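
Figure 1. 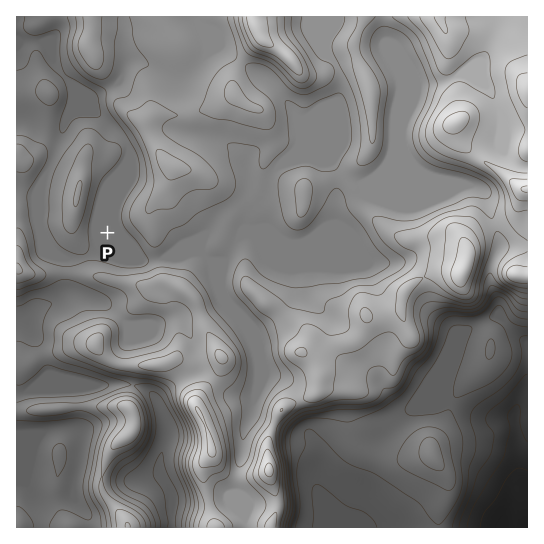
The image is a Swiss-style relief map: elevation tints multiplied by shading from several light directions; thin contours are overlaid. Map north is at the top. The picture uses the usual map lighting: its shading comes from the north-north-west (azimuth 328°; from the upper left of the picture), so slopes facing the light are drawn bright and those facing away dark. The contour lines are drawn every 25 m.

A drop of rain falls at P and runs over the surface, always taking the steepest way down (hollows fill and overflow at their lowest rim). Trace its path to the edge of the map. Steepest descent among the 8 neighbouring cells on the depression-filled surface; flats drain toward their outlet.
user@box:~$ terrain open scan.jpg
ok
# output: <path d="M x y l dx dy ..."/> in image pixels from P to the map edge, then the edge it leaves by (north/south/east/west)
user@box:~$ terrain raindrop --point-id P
<path d="M107 233l12-12 0-11 2-1 2-10 4-5 0-49-2-4-26-26 0-1-34-35 0-2-7-7-3-5 0-3-9-9-1-4-7-7-21 0"/>
exit: west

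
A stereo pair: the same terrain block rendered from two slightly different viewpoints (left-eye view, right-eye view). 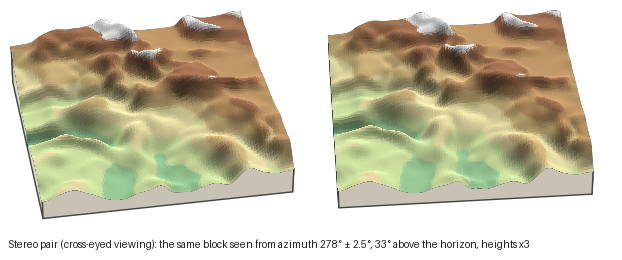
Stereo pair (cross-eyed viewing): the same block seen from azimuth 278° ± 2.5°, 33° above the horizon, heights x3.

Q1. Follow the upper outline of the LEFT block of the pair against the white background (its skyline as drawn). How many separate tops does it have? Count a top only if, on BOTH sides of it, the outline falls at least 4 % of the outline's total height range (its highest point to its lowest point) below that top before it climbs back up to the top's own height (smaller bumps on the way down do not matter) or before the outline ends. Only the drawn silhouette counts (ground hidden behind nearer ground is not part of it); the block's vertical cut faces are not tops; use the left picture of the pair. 2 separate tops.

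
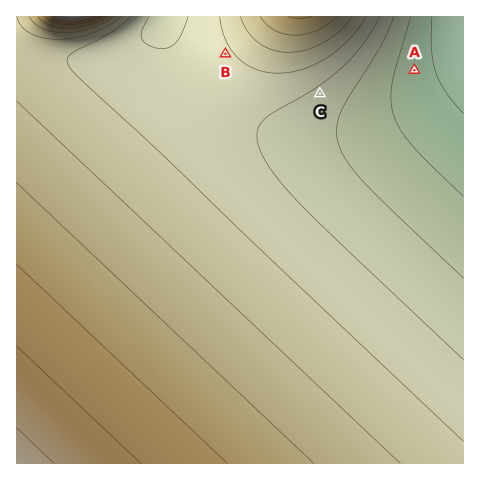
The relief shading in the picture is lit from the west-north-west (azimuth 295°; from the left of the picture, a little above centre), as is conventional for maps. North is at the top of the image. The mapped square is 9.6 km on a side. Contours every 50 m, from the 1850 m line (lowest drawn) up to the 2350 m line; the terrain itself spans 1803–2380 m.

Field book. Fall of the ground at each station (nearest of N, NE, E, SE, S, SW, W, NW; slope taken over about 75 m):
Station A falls E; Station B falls SW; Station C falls SE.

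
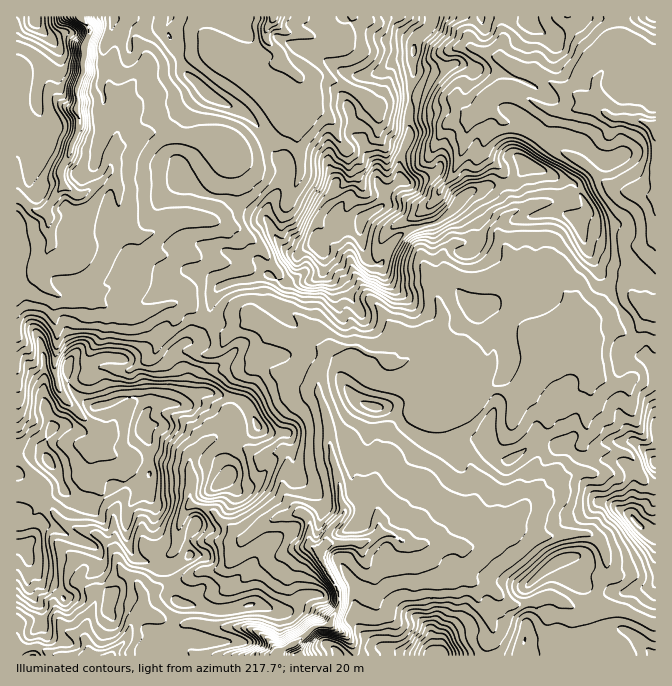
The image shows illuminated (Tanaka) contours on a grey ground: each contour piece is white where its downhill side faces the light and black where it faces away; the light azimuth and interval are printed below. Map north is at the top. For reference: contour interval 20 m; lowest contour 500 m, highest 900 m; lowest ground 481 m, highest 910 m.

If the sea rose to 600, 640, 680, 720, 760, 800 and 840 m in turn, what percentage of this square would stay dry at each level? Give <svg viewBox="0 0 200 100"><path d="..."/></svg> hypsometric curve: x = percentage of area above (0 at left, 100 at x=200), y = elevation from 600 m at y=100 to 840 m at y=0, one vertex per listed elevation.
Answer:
<svg viewBox="0 0 200 100"><path d="M193 100l-26-17-61-16-43-17-27-17-14-16-13-17"/></svg>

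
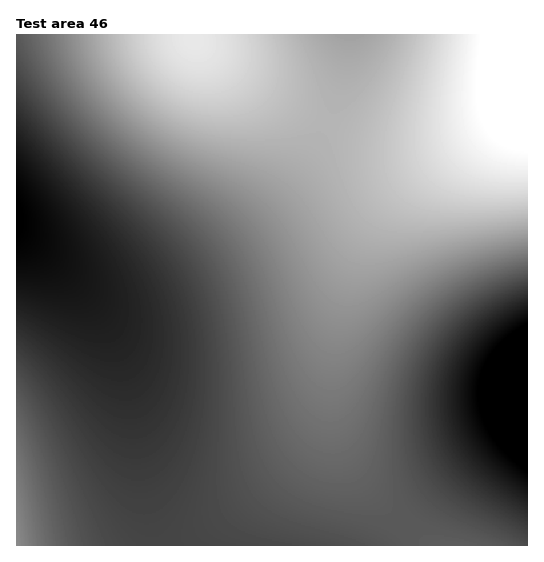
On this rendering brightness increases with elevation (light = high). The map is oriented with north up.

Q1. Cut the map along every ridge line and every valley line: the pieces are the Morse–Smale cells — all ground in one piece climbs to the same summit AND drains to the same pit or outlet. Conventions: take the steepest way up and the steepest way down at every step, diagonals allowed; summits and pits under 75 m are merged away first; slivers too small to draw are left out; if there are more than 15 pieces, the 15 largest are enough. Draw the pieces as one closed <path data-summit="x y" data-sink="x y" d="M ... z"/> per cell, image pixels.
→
<path data-summit="527 35" data-sink="17 217" d="M193 34l-177 1 0 198 34 28 33 32 21 30 9 17 15 45 16 103 12 49 0 8 273 1-26-21-31-32-20-26-11-22-9-38 0-46 7-45 18-64 14-27 14-20 32-27 88-59 18-16 5-10-15 14-15 10-41 17-34 7-33 0-17-3-40-12-46-23-81-53-13-10z"/><path data-summit="527 35" data-sink="527 391" d="M527 95l-4 8-18 16-88 59-32 27-14 20-14 27-18 64-7 45 0 46 9 38 11 22 20 26 31 32 27 21 98-1z"/><path data-summit="17 545" data-sink="17 217" d="M17 234l-1 311 139 1 1-9-12-49-16-103-15-45-9-17-21-30-33-32z"/><path data-summit="527 35" data-sink="527 391" d="M527 34l-333 0-1 6 64 45 66 37 32 12 18 4 17 3 33 0 34-7 25-9 23-12 20-17 3-4z"/>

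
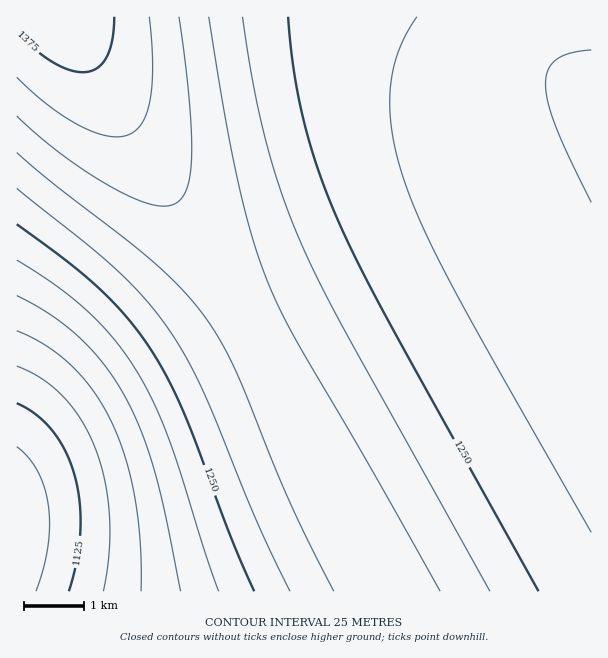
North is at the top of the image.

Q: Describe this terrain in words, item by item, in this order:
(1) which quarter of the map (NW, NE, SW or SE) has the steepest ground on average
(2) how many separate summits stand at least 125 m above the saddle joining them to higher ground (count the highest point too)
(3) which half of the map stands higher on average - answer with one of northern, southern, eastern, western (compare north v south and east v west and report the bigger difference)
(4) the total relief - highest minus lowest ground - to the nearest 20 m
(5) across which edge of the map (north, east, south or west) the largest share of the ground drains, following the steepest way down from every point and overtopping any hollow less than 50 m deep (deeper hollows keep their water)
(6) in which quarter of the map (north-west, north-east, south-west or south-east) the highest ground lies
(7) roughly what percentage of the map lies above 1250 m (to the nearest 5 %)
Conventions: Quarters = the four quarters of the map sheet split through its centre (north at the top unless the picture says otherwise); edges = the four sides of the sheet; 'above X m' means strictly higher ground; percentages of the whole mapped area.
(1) The steepest ground, on average, is in the south-west quarter.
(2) Counting only tops that stand 125 m proud, the map has 1 summit.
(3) On average the northern half of the map is the higher ground.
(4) Highest minus lowest: about 320 m of relief.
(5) The largest share of the runoff leaves by the eastern edge.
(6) The highest ground is in the north-west quarter.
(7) Roughly 50 % of the ground is higher than 1250 m.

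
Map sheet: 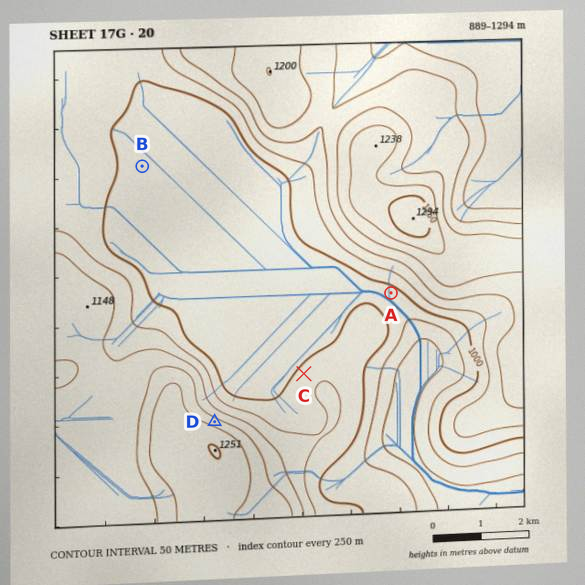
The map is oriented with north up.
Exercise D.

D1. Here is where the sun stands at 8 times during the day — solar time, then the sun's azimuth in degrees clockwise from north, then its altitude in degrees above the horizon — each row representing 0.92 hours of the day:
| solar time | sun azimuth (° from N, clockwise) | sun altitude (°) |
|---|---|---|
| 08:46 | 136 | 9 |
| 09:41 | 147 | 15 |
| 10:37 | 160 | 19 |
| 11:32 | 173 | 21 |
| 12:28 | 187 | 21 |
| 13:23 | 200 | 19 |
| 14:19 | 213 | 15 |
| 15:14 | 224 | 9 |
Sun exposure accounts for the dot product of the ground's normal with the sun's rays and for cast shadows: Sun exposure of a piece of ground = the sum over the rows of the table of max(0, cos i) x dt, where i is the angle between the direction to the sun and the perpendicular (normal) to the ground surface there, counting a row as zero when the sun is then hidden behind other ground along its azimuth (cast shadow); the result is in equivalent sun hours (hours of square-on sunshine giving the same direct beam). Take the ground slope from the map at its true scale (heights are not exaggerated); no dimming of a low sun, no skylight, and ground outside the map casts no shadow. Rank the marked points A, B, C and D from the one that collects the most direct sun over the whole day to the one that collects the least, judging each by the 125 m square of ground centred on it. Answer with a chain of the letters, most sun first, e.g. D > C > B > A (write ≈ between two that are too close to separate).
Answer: A > B > C > D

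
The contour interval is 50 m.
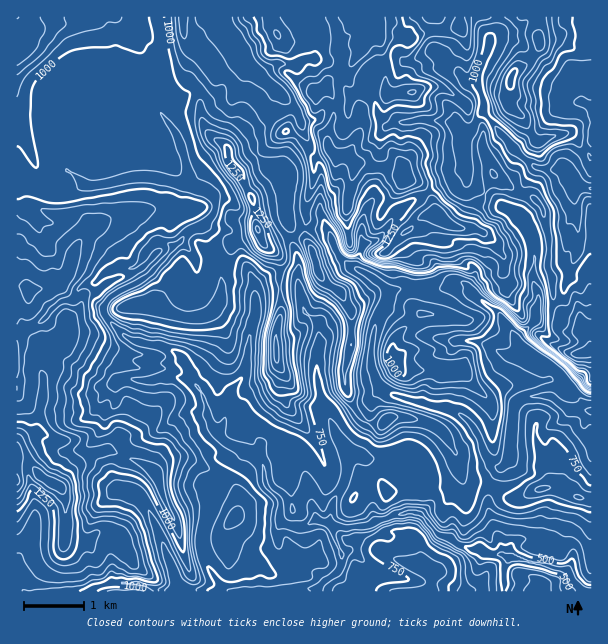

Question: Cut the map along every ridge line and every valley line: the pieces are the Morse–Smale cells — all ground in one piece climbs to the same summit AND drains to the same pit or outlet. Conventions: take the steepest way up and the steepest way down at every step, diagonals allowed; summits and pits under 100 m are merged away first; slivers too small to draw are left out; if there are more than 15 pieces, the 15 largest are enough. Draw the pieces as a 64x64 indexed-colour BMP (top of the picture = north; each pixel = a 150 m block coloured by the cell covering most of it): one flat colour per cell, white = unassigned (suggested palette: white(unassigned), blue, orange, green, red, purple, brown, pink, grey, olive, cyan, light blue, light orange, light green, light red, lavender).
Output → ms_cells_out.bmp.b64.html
<image width="64" height="64" href="data:image/bmp;base64,Qk12CAAAAAAAAHYAAAAoAAAAQAAAAEAAAAABAAQAAAAAAAAIAAATCwAAEwsAABAAAAAAAAAA////ALR3HwAOf/8ALKAsACgn1gC9Z5QAS1aMAMJ34wB/f38AIr28AM++FwDox64AeLv/AIrfmACWmP8A1bDFABERERERERERERERERERERERu7u7u7u7u7u7uwAAAAAOEREREREREREREREREREREREbu7u7u7u7u7u7AAAAAO4RERERERERERERERERERERERG7u7u7u7u7u7sAAAAO7hEREREREREREREREREREREREbu7u7u7u7u7u7AAAADuERERERERERERERERERERERERu7u7u7u7u7sR4AAAAO4RERERERERERERERERERERERG7u7u7u7uxERHgAAAO7hERERERERERERERERERERERG7u7u7u7sRERHu7u7u7uERERERERERERERERERERERERERu7u7sREREe7u7u7u4RERERERERERERERERERERFmERERG7sRERER7u7u7u7hEREREREREREREREREREREWYRERERERERERHu7u7u7uERERERERERERERERERERERZmEREREREREREe7O7u7uwRERERERERERERERERERERFmYRERERERERERzMzM7MzBERERERERERERERERERERFmZmEREREREREADMzMzMzMEREREREREREREREREREREWZmYREREREREAAAzMzMzMwRERERERERERERERERERERZmZhEREREREQAATMzMzMzBERERERERERERERERFhEWZmZmERERERERAAREzMzMzMERERERERERERERERZmZmZmZm/xERERERAABETMzMzMwRERERERERERERERZmZmZmZmb/EREREREABERMzMzMzBERERERERERERERVmZmZmZmb//xERERAAAEREzMzMzMERERERERERERERVWZmZmZmZv/wAAAAAAAERETMzMzMwRERERERERERERFVVmZmZmZv//AAAAAARERERMzMzEQBEREREREREREREVVWZmZmZm//AAAARERERERETMzEQAEREREREREREREVVVZmZmZmb/8AAERERERERERERERAARERERERERERERVVVWZmZmZv8AAERERERERERERERAABERERERERERERVVVVZmZmZv///wRERERERERERERAAAERERERERERERFVVVVWZmZmb///AARERERERERERAAAARERERERERERFVVVVVZmZmZv//8ABEREREREREQAAAABEREREREREVVVVVVVVmZmZm////AEREREREREQAAAAAERERERERVVVVVVVVVWZmZmbf//8AREREREREQAAAAAARERERERVVVVVVVVVVZmZmZt3d3QAERERERERAAAAAABERERERVVVVVVVVVVVWZmZt3d3dAAAERABERAAAAAAAERERERFVVVVVVVVVVVZmZt3d3d3QAAAAAERAAAAAAAAREREREVVVVVVVVVVVVmZm3d3d3dAAAAAABAAAAAAAABEREREREVVVVVVVVVVYZm3d3d3d2gAAAAAKAAAAADAAEREREREREVVVVVVVVYiIjd3d3d2qqqqqqqqqAAAAMAARERERERERFVVVVVVViIiN3d3d2qqqqqqqqqqqoAMwABERERERERERVVVVVYiIiI3d3dKqqqqqqqqqqqqqAzMzEREREREREREVVVVYiIiIjd3dIqqqqqqqqqqqqqoDMzMRERERERERERFVVYiIiIiN3dIiKqqqqqqqqqqqqgMzMxERERERERERERVYiIiIiI3d0iIiqqqqqqqqqqqgAzMzEREREREREREREViIiIiIgiIiIiIqqqqqoKqqqqADMzMREREREREREREREYiIiIgiIiIiIiKqqqAACqqqAAMzMxERERERERERERERiIiIiCIiIiIiIiqqoAAKqqAAMzMzERERERERERERERGIiIiIIiIiIiIiIqoAAACgAAAzMzMRGZERERERERERGIiIiIgiIiIiIiIiIgAAAAAAMzMzM5mZkRIiIRERESiIiIiIgiIiIiIiIiIjMwAzMDMzMzMAmZmZIiIiIiIiKIiIiIiCIiIiIiIiIzMzMDMzMzMzMwCZmZkiIiIiIiIoiIiIiCIiIiIiIzMzMzMzMzMzN3d3AJmZmSIiIiIiIiiIiIiCIiIiIiMzMzMzMzMzMzN3d3dwmZmSIiIiIiIiiIiIiCIiIiIiIzMzMzMzMzMzN3d3d3eZmSIiIiIiIiKIiIiIIiIiIiIiMzMzMzMzMzN3d3d3d5mZIiIiIiIiKIiIiIIiIiIiIiIzMzMzMzMzN3d3d3d3mZkiIiIiIiIoiIiIIiIiIiIiIiMzMzMzMzM3d3d3d3eZmSIiIiIiIoiIiCIiIiIiIiIiIzMzMzMzM3d3d3d3d5mZIiIiIiIigoiCIiIiIiIiIiIjMzMzMzMzd3d3d3d3mZkiIiIiIiIiKCIiIiIiIiIiIiIiIzMzMzN3d3d3d3eZmSIiIiIpkiIiIiIiIiIiIiIiIiIiMzMzN3d3d3d3d5mZkiIimZmZIiIiIiIiIiIiIiIiIiIzMzM3d3d3d3d3mZmZmZmZmZkiIiIiIiIiIiIiIiIiIiIjMzN3d3d3d3eZmZmZmZmZmSIiIiIiIiIiIiIiIiIiIiIzM3d3d3d3d5mZmZmZmZmZIiIiIiIiIiIiIiIiIiIiIiMzd3d3d3d3mZmZmZmZmZkiIiIiIiIiIiIiIiIiIiIiIjM3d3d3d3eZmZmZmZmZmSIiIiIiIiIiIiIiIiIiIiIjMzd3d3d3cJmZmZmZmZmZIiIiIiIiIiIiIiIiIiIiIiMzM3d3d3dw"/>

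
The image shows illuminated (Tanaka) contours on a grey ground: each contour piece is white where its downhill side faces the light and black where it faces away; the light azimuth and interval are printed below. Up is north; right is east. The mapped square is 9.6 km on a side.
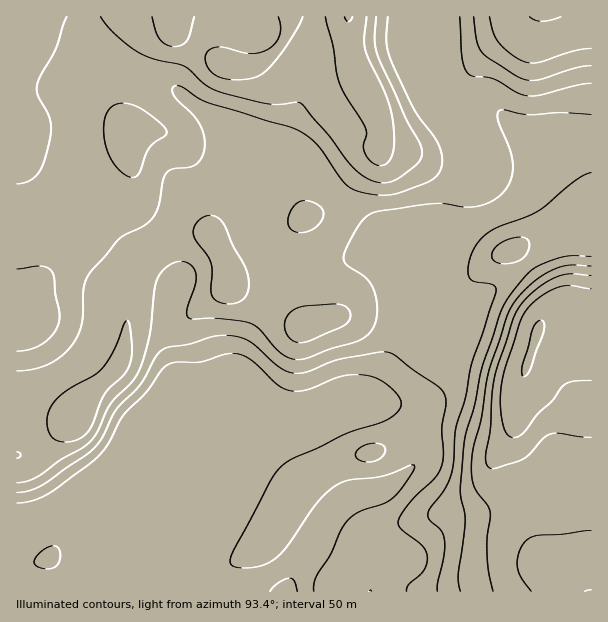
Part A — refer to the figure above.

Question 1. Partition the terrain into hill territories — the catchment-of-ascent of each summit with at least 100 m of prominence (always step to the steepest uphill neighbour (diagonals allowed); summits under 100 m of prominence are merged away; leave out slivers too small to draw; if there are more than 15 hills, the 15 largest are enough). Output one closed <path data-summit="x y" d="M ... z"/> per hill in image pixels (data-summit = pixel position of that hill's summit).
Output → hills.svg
<path data-summit="348 17" d="M444 16l-428 1 1 503 18-2 45-19 18-11 4 0 14 11 18-11 52-19 95-41 36-10 25-10 17-4 9-6 28-53 7-24 3-22 12-21 21-21 6-14 5-5 57-28 10-10 9-18 2-17-8-34-22-17-10 0-17 6-6 0-15-24-5-25 1-39z"/><path data-summit="537 332" d="M591 154l-6 0-46 20-16 14-6 12-10 10-39 18-23 15-6 14-21 21-6 9-6 12-3 22-7 24-22 44-9 13-36 10-26 10-15 4-102 43-52 19-18 11-14-11-4 0-18 11-45 19-18 2-1 71 575 1z"/><path data-summit="542 17" d="M591 16l-146 1 0 54 5 25 15 24 6 0 17-6 10 0 22 17 8 34-3 21 17-14 43-18 7-1z"/>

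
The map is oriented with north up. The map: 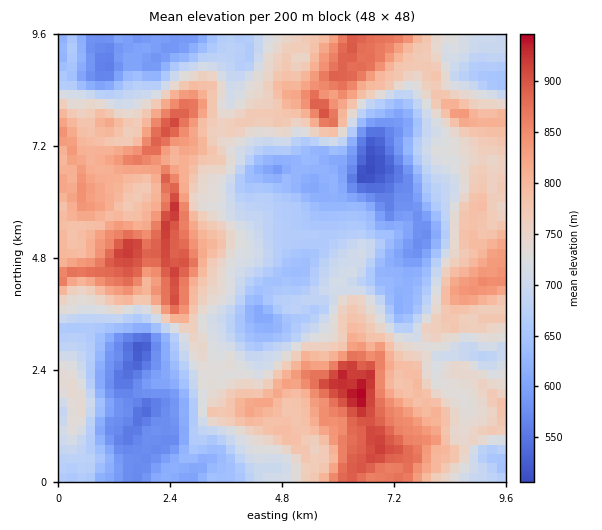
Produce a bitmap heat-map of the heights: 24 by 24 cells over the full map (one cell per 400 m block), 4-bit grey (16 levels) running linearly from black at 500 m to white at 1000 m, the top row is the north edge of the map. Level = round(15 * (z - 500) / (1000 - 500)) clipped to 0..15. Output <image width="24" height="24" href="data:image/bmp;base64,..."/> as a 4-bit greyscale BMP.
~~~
<image width="24" height="24" href="data:image/bmp;base64,Qk2WAQAAAAAAAHYAAAAoAAAAGAAAABgAAAABAAQAAAAAACABAAATCwAAEwsAABAAAAAAAAAAAAAAABEREQAiIiIAMzMzAERERABVVVUAZmZmAHd3dwCIiIgAmZmZAKqqqgC7u7sAzMzMAN3d3QDu7u4A////AFVCIzNEZnicu7qHZWVCIjRFZ3ibzMuYZWYyIjVWeJirzLqXh2YyEjaJmYmry6mXeHYyIjZ4mZq92pmHeHYyI0Z3eKvN2ph3d2UyE1d3ZoqruohnZlVCE2dmRWd5mXd2Z1VVRodlRFV4hleIiHd4erh1RVVodUWJmJmrq7l2VFVmVER6qqu8u8qHZURmVDRpqpm8zMqXZVVWZDNYmpmqrLmHZVVVVDJImJqZm8h2VVREQjNYmJqZird1VUNDIiRXiJqZmqh2Q0RCASRniJmaupmHVERDETZ3iKmYnLmHd2Z1IjV3iJiYi8qIiIm4QzV6mXdmaKqGeJu6dleYd1M0VXh2eJq7qXiGVUMjM0VlaIi8uph2VUMjMzNVV4isu6h3Zg=="/>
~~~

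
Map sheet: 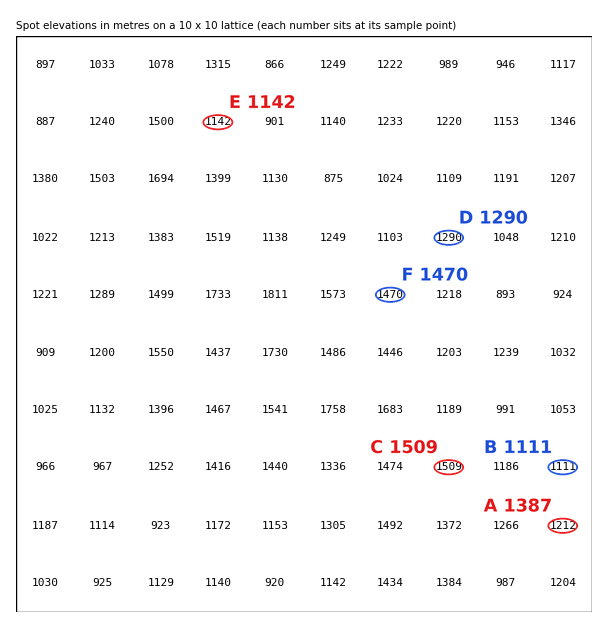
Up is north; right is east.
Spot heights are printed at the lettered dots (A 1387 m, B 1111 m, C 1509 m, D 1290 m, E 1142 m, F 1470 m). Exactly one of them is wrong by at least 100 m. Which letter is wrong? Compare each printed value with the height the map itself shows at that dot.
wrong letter A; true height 1212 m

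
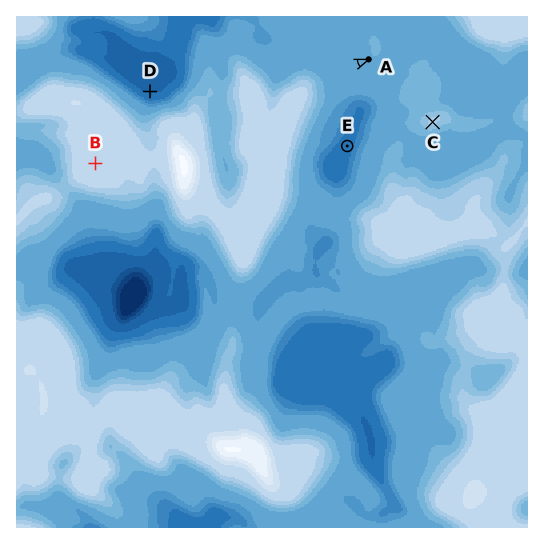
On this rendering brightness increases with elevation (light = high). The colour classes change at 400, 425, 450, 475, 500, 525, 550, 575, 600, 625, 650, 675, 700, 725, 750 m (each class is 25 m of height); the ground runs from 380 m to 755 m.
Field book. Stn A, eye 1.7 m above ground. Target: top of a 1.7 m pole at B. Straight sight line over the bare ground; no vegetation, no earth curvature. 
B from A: not visible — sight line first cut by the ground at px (315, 80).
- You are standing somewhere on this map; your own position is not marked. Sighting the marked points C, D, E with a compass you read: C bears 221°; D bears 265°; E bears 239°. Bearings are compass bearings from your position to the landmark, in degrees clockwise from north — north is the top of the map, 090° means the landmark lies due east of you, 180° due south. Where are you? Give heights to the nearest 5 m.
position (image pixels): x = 485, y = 62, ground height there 570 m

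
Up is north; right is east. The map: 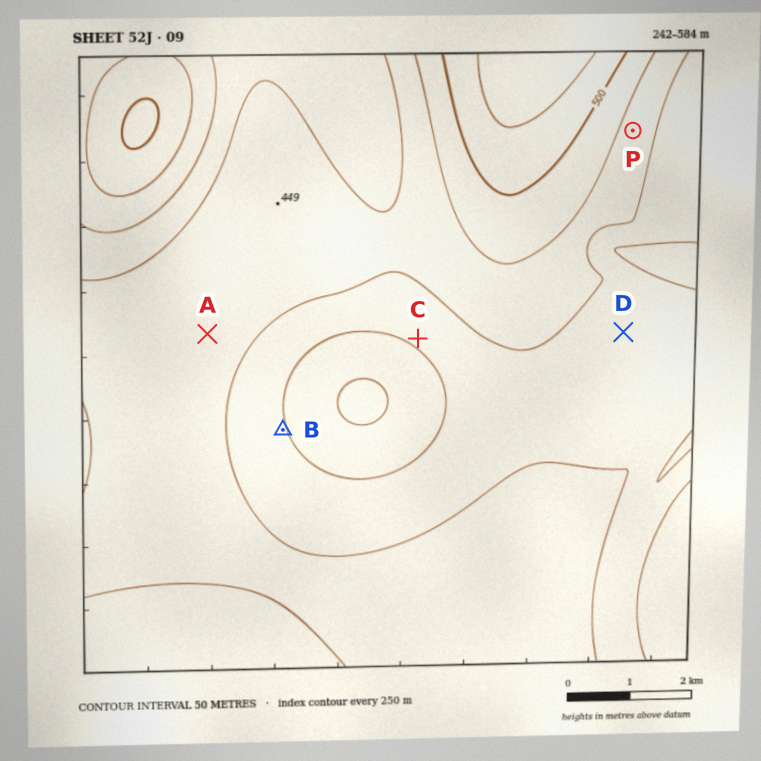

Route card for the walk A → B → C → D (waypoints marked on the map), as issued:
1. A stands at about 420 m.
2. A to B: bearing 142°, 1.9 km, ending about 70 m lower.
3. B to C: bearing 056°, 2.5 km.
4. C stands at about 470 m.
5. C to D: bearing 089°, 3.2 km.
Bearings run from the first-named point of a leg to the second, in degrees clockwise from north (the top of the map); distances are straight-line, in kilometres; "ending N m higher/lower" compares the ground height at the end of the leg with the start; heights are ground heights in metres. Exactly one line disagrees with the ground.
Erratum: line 4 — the height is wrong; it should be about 360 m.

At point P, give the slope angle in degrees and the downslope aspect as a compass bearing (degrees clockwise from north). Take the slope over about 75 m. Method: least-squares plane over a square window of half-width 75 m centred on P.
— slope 5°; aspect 108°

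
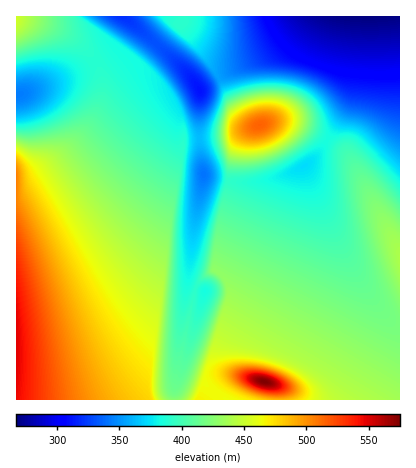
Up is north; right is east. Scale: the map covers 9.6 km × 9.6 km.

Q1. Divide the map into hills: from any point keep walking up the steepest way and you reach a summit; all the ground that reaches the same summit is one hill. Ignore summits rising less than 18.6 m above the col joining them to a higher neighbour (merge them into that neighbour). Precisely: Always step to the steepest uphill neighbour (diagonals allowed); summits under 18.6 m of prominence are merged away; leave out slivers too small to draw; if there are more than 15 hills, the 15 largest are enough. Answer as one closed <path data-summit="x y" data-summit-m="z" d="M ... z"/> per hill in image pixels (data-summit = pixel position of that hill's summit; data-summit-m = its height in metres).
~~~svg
<path data-summit="16 346" data-summit-m="549" d="M130 22l0 4-9 16-13 13-40 21-52 20 0 304 158 0 1-12 8-20 22-76-15-6-2-4 6-56 10-48-5-38 1-50-10-14-20-20z"/><path data-summit="264 382" data-summit-m="575" d="M304 166l-18 9-30 7-28 0-24-6-10 50-6 56 2 4 15 6-22 76-8 20-1 12 226 0 0-74-6-3-9-9-27-38z"/><path data-summit="260 126" data-summit-m="515" d="M358 16l-52 0-14 16-22 19-50 26-20 13-1 50 5 36 24 6 34-1 34-10 10-6 11-9 25-38 9-18 6-48z"/><path data-summit="400 256" data-summit-m="439" d="M400 16l-41 0-8 84-28 48-19 18 23 50 31 60 23 34 17 15 2-1z"/><path data-summit="182 22" data-summit-m="391" d="M304 16l-180 0 46 40 20 20 10 14 20-13 50-26 22-19z"/><path data-summit="16 16" data-summit-m="453" d="M124 16l-108 0 0 78 14-3 38-15 40-21 10-9 12-20-1-6z"/>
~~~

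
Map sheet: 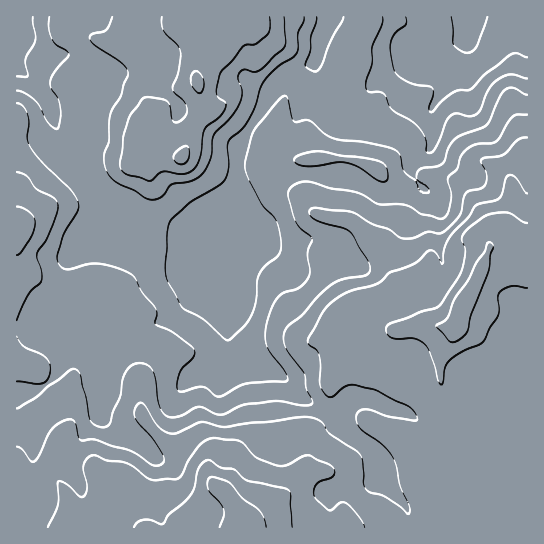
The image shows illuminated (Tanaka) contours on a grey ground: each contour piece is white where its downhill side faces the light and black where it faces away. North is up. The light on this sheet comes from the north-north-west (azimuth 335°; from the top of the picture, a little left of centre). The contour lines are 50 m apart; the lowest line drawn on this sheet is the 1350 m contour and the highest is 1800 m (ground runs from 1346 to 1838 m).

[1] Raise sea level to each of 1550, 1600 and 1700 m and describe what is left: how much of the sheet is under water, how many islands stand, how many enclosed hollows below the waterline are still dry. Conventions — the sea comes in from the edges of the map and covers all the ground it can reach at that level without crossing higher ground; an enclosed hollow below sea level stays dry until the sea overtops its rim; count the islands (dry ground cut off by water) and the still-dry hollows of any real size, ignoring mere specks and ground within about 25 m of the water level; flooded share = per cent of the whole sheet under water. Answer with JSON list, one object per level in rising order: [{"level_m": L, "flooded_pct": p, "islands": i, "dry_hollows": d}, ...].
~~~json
[{"level_m": 1550, "flooded_pct": 36, "islands": 0, "dry_hollows": 0}, {"level_m": 1600, "flooded_pct": 53, "islands": 0, "dry_hollows": 0}, {"level_m": 1700, "flooded_pct": 89, "islands": 0, "dry_hollows": 0}]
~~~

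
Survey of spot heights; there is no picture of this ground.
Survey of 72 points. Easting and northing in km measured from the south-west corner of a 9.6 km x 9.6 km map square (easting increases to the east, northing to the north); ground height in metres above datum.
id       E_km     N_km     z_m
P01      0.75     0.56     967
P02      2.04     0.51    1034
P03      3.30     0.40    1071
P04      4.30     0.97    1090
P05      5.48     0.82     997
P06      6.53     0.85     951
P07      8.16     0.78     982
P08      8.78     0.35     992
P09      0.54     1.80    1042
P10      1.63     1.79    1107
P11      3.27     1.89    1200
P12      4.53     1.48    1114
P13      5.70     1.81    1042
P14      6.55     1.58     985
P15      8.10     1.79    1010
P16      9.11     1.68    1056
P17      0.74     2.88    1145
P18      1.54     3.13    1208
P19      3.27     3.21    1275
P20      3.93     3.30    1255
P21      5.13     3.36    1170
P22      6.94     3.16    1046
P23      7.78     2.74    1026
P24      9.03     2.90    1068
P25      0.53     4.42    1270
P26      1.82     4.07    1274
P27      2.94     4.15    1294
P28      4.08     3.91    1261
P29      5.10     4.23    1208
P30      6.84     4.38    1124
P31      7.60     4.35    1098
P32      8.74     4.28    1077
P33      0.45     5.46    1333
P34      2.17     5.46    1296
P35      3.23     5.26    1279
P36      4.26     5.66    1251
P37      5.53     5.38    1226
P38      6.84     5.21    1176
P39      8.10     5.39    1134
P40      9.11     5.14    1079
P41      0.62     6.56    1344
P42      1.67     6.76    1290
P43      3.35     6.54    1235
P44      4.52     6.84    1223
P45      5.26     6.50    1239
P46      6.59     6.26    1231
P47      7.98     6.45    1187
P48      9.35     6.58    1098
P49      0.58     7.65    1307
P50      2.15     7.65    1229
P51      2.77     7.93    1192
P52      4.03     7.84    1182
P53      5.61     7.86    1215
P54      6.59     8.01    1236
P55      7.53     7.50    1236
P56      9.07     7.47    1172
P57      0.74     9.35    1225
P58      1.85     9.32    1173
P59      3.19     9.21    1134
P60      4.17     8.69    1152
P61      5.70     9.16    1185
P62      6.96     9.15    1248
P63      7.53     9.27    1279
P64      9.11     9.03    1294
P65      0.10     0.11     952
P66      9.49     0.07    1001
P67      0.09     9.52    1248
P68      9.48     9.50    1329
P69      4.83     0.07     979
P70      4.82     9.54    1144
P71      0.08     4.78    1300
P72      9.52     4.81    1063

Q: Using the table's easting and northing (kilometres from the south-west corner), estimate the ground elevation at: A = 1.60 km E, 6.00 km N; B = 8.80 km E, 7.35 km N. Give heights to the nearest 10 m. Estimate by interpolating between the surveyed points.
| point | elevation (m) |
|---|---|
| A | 1310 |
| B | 1180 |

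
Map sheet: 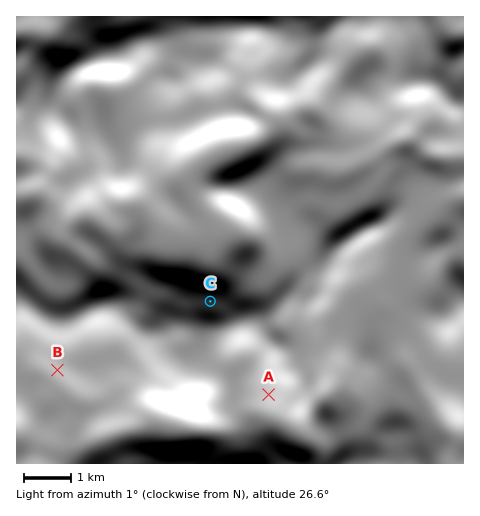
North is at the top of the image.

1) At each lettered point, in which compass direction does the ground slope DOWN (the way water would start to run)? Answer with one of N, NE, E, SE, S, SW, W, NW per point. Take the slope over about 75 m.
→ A NW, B NE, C S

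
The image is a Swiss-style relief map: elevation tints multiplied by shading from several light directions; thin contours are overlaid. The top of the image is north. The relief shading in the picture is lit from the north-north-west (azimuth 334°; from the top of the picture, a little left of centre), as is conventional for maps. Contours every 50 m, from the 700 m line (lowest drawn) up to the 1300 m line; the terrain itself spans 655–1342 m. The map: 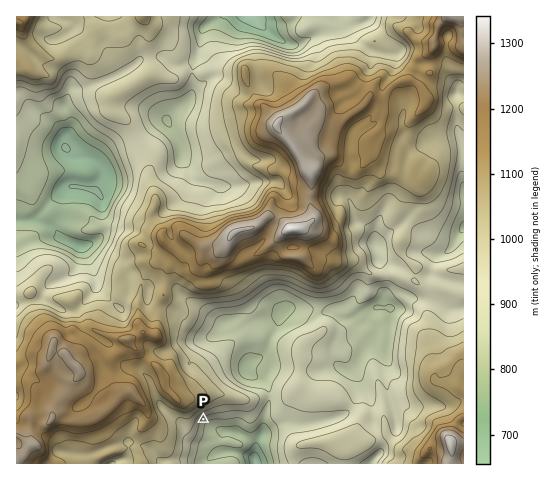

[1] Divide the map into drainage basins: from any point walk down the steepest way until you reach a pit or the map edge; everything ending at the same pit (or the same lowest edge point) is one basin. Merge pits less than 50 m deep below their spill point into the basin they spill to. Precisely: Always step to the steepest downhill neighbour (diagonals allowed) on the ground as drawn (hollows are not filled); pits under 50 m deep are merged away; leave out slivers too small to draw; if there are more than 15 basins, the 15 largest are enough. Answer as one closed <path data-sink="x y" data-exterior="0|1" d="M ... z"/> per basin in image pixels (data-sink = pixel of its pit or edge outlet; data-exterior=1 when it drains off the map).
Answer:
<path data-sink="252 17" data-exterior="1" d="M463 16l-446 0-1 45 5 2 7 7 11-9 3-7 5 4 9 1 13-7 13 0 12 6 5 5 14 31 34-18 13 0 14 3 14-8 12 2 13-3 31 1 2 10 9 18 22 23 0 7 14 15 17 26 4-1 4-11 9-2 9 1 12 11 11 1 15-15-4-8 2-6 8-8 5-11 5 2 21-1 14-14 4-11-7-15 7-9 3 0 4-28 29 0z"/><path data-sink="97 193" data-exterior="0" d="M82 52l-13 0-13 7-9-1-5-4-3 7-11 9-7-7-5-1 0 231 14 0 4 19 19 27-4-17 1-8 10-14 11 1 3 10-1 19 5 7 0 7-1 6-10 7 2 2 8-5 16-22 5-2 6-18 17-19-1-21 14-9 11-2 12 1 13-12-7-9-1-9-9-15 2-22-7-17 2-19-13-19-7-15-7-7-11-7-2-8 4-8-8-14-5-14-7-9z"/><path data-sink="255 463" data-exterior="1" d="M127 339l-3 10-15 11 1 21 12 13 3-2 7 1 12 12 4 7 0 7-7 11-5 16 5 18 203 0 1-11-3-5 5 1 39-15 13 14 20 6 5 0 8-8-14-14-14-24-18 4-2 2 0 7-2-3-17 0-4 3-2-8-15-11-11-6-19-1-16-8-11 8-25 1-11 4-35-7-15 1-23 6-14-14-7-19-14-10z"/><path data-sink="167 122" data-exterior="0" d="M223 70l-10 0-11 3-14-2-14 8-14-3-13 0-32 18-5 9 2 8 11 7 7 7 7 15 13 19-2 19 7 17-2 22 8 14 1 2 10-6 6 1 8 8 16 10 21 0 12-14 16-4 15-11 13 2 11 11 10 0 14-12-4-12 0-35-4-3-15-24-14-15 0-7-22-23-9-18-1-10z"/><path data-sink="245 367" data-exterior="0" d="M278 238l-16 14-17 7-4 0-10-6-4-9-4 2-16 0-7 10-5 2-13 0-4-4-8 9-6 22 0 8-7 12 0 22-2 8-12-3-15 8 15 17 14 10 7 19 14 14 30-7 43 7 11-4 25-1 10-7 3-9 1-32 4-5 15-9 3-4-6-13 2-35-2-9-13-13-17-3-4-3z"/><path data-sink="391 308" data-exterior="0" d="M329 260l-21 3 10 11 1 21-2 21 6 13-3 4-15 9-4 5-1 32-3 7 10 7 13 3 13 0 11 6 15 11 2 8 4-3 18 2 1-6 2-2 18-4 14 24 13 12 1 4 7 1 12-4-1-6 4-11 3-7 7-4 0-26-10-6-14-1-5-3 1-10-5-9-3-16 0-33 3-13 0-10 5-3-10 1-13-8-21-6-17 1-21-14-12 1z"/><path data-sink="463 228" data-exterior="1" d="M427 102l-17 20-1 15-5 5-8 4-22-11-6 11 3 8 5-2 20 7-4 1 1 3-4-5-8-2-2 5-2-1-3 2 4 2 0 4 5-3 2 2-5 2 4 1 0 2 3 0-1-10 2-1 6 4-5 0 2 3 4-1 0 3-4-1-3-5-1 5 5 2-3 1 6 0 7 4 15-1 5 3-5 3 0 6 5 8 0 12-22 32 2 16 14 11-1 15 11 7 9-1 28 8 1-186-12-2-11 2z"/><path data-sink="375 244" data-exterior="0" d="M370 155l-13 14-11-1-14-12-16 3-6 13 0 34 4 12-13 11 4 6-1 16-3 6 10 6 11-3 20 2 12-1 21 14 17-1 21 6 3-14-15-14 0-17-7-13 0-7 13-27 10-9 5-1-5-3-15 1-7-4-11 0-8-6z"/><path data-sink="111 463" data-exterior="1" d="M130 392l-10 2-10 14-15 9 14 36-17 6-2 5 51-1-5-17 5-16 7-11 0-7-4-7z"/><path data-sink="371 463" data-exterior="1" d="M386 434l-11 6-32 9 2 14 72 1 7-10-25-6z"/>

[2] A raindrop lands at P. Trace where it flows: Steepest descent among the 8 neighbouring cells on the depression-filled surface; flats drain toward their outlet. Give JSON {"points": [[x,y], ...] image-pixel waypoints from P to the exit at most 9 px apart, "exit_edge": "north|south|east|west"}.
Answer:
{"points": [[203, 419], [213, 427], [222, 431], [231, 432], [241, 433], [250, 440], [255, 449], [255, 459], [255, 463]], "exit_edge": "south"}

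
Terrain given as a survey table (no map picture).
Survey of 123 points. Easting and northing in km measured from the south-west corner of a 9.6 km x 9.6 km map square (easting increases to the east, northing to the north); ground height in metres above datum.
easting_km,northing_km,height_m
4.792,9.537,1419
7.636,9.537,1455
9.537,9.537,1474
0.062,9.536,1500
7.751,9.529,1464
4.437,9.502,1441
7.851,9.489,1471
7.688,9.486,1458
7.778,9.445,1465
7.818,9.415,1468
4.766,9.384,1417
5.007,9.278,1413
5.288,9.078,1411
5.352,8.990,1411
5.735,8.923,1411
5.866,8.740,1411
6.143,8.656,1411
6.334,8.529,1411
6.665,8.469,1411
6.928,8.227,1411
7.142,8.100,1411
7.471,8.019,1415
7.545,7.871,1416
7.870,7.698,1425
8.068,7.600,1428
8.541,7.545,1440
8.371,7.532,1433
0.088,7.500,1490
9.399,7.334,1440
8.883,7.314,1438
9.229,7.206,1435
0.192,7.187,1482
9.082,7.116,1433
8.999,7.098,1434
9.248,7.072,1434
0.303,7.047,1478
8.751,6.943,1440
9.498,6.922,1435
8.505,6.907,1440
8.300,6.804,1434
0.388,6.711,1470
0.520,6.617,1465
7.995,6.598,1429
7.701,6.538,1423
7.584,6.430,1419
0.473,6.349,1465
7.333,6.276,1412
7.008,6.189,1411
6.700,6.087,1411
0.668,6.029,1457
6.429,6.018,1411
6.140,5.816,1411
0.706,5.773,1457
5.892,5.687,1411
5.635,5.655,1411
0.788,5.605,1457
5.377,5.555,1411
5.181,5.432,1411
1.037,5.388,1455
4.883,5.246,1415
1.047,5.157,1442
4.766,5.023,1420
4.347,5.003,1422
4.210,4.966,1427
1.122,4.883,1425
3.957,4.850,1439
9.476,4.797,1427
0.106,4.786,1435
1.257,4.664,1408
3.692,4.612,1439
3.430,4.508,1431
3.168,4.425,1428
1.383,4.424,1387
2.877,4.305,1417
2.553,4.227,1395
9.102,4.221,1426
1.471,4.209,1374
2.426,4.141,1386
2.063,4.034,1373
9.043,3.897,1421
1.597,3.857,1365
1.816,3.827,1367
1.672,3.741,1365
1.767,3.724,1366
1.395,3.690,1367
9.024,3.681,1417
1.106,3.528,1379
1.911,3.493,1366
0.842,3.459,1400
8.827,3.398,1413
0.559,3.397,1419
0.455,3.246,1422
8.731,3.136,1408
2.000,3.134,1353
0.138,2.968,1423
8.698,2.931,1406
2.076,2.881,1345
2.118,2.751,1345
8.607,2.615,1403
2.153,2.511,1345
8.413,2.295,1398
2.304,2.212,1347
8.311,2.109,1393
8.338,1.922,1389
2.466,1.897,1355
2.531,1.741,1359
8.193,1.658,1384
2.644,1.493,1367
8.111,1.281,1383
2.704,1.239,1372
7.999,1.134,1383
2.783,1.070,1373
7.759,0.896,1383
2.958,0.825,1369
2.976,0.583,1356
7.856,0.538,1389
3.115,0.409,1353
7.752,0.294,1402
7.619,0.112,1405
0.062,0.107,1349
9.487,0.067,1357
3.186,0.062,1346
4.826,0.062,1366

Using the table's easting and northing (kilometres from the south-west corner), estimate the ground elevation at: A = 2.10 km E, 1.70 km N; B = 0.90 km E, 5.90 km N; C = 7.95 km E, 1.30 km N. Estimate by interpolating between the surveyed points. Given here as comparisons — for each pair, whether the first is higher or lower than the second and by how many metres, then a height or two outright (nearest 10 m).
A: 110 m lower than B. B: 80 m higher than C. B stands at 1460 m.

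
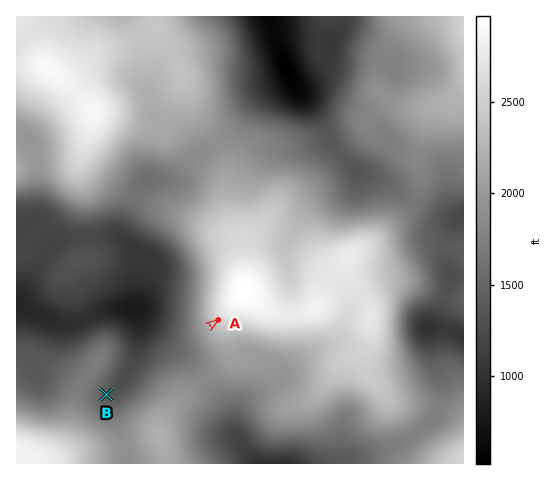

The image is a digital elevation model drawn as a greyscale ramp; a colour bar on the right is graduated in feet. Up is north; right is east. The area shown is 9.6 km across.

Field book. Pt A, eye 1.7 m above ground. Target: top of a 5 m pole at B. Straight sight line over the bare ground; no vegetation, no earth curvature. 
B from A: seen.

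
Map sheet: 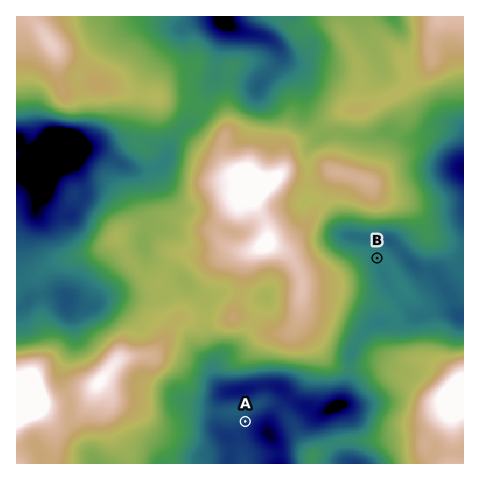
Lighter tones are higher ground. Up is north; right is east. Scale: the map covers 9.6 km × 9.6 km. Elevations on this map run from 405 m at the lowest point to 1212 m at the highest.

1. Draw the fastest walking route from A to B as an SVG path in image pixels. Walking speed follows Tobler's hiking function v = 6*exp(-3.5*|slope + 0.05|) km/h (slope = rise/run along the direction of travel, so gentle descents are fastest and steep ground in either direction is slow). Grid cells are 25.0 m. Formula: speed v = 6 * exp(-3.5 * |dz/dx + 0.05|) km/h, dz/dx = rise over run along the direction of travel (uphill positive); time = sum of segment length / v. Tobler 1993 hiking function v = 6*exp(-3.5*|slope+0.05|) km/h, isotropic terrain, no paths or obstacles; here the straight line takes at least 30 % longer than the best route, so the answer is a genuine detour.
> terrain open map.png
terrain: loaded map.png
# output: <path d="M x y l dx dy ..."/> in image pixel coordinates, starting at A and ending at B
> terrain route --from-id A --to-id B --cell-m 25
<path d="M245 421l3-2 32-16 6 0 51-26 3-1 3-4 3-4 0-15 28-56 0-32 3-7"/>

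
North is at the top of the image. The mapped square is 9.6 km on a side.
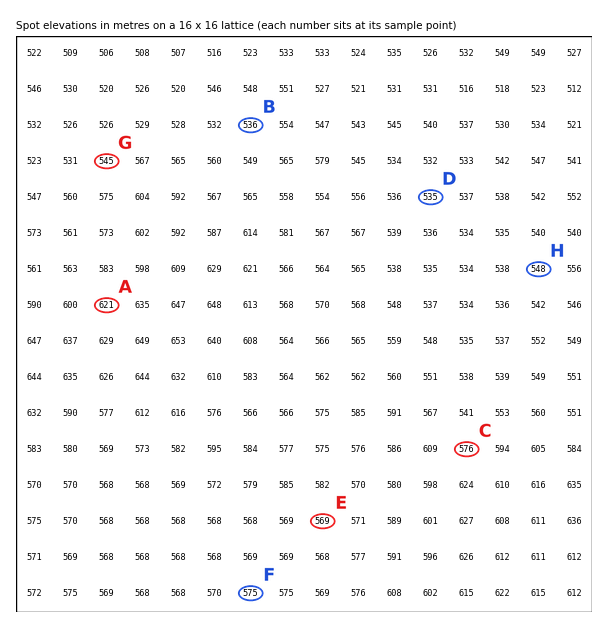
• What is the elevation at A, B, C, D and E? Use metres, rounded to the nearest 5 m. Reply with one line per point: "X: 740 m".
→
A: 620 m
B: 535 m
C: 575 m
D: 535 m
E: 570 m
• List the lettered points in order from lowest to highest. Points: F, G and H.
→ G H F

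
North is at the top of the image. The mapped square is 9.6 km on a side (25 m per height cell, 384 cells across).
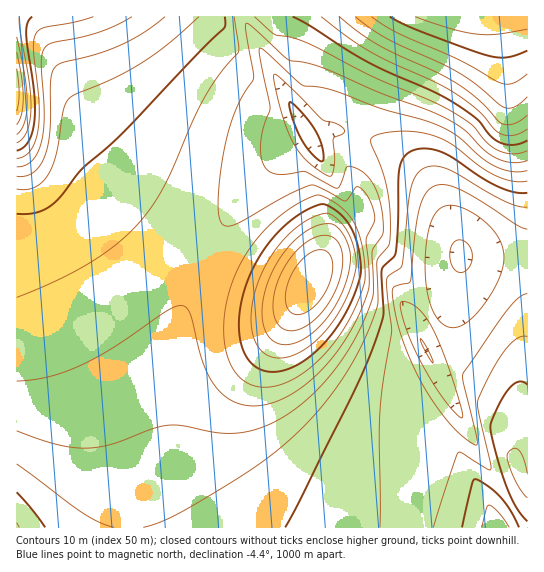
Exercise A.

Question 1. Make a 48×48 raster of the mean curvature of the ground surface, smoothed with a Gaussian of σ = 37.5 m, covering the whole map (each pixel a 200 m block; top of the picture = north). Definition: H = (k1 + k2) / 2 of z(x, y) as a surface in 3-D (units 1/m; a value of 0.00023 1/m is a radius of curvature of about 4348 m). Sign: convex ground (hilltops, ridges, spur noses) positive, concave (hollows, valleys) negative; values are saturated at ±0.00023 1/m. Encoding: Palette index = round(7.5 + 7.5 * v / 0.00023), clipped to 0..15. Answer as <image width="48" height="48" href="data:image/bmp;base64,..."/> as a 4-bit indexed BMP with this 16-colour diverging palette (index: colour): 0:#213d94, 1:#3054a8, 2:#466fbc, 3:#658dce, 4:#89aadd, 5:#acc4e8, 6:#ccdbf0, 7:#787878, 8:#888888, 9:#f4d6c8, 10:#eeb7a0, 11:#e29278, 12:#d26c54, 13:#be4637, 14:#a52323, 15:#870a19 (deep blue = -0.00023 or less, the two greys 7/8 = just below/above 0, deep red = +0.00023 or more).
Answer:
<image width="48" height="48" href="data:image/bmp;base64,Qk32BAAAAAAAAHYAAAAoAAAAMAAAADAAAAABAAQAAAAAAIAEAAATCwAAEwsAABAAAAAAAAAAlD0hAKhUMAC8b0YAzo1lAN2qiQDoxKwA8NvMAHh4eACIiIgAyNb0AKC37gB4kuIAVGzSADdGvgAjI6UAGQqHAIiIiIiIiIiIiId3d3d3iIh3d3d3d3iccYiIiIiIiIiIiHd3d3d3d4d3d3d3d3jJFoiIiIiIiIiIh3d3d3d3d3d3d3d3d3m2KoiIiIiIiIiId3d3d3d3d3d3d3d3d4yBfIiIiIiIiIh3d3d3d3d3d3d3d3d3d5pDrIiIiIiIiId3d3d3d3d3d3d3d3d3d7cI2YiIiIiIiHd3d3d3d3d3d3d3d3d3epM7uYiIiIiIiHd3d3d3d3d3d3d3d3d3i2CMmYiIiIiIh3d3d3iId3d3d3d3d3d3qRS6mYiIiIiIh3d3d3iIh3d3d3d3d3d4tQjImYiIiIiIh3d3d3iIiHd3d3d3d3d7gEuYmYiIiIiId3d3d3iIiId3d3d3d3ebUIuImYiIiIiId3d3d3iIiIh3d3d3d3e4BbiImYiIiIiId3d3d3iIiIiHd3d3d3mkGKeIiYiIiIiId3d3d3eIiIiId3d3d4twa4eIiYiIiIiId3d3d3eIiZmId3d3d5oymneIiYiIiIiId3d3d3eIiZmYh3d3d7cHt3eIiYiIiIiId3d3d3d4iZmZiHd3epI6l3d4iYiIiIiIh3d3d3d4iZqpmHd3e2B7d3d4iYiIiIiIh3d3d3d4iZqqmYd3qASpd3d4iIiIiIiIh3d3d3d3iZqqqYh4pQe3d3d4iIiIiIiIiHd3d3d3iJqrqph6cEqHd3d4iIiIiIiIiHd3d3d3eJqrupmaQIp3d3d3iIiIiIiIiId3d3d3eJmru6nIBad3d3d3iIiIiIiIiId3d3d3d4mru6u0GKZmd3d3iHd4iIiIiIh3d3d3d4mau76Qa3ZmZmd3iHd3eIiIiIiHd3d3d3iaq9xDqWZmZmd3eHd3d4iIiIiHd3d3d3iJq+kYx3ZmZmZ3eHd3d3iIiIiId3d3d3eJncRbp3ZmZmZ3eHd3d3iIiIiId3d3d3d4nYGdh3ZmZmd3eHd3d3iIiIiIh3d3d3d4yibKh3ZmZmd3iHh3d3iIiIiIiHd3d3d4thnIh3ZmZnd3iIh3d3iIiIiIiHd3d3d7gGyYh3ZmZnd4iJh3d3eIiIiIiId3d3eKQZuId3ZmZ3eIiKl2Z3eIiIiIiId3d3e3Brh3d3ZmZ3iJmbl2Z3eIiIiIiId3d3mTGad3d3dmZ3iZmcl1Z3eIiIiIiIh3d3tga3d3d3dmZniaqcllV3d3iIiIiId3d6kimXd3d3d3dmasqclUV3d3d3iIiId3eLYHt3d3d3d3d3abqchEZ3d3d3d3d3d3epE6l3d3d3d3d4iaqcc0Z3d3d3d3d3d3i1B7d3d3d3d3eIiZmbU0Z3d3d3d3d3d3uAWod3d3d3d3iIiZmZQkZ3d3d3d3d3d5tQi3d3d3d3d4iIiIiHM1d3d3d3d3d3eLgFuHd3d3eIiIiIiIiFI2d3d3d3d3d3eaQZp3d3d4iIiIiIiIiDJGd3d3d3d3d3i3Brh3d3eIiIiIiIiIiCNXd3d3d3d3d3qjKad3d3eIiIiIiIiIeCRnd3d3d3d3d4twe3d3d3iIiIiIiIiIdw=="/>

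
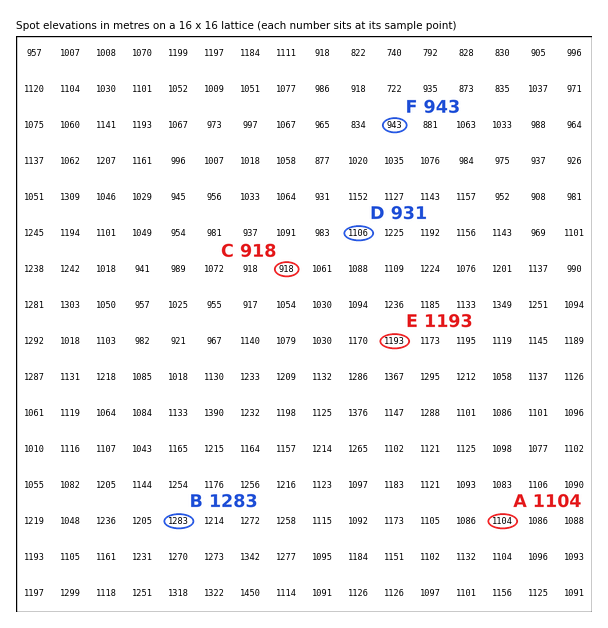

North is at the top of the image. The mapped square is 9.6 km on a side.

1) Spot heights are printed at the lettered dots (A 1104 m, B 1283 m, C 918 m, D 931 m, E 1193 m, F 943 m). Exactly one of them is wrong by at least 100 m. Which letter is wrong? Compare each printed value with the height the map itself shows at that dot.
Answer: D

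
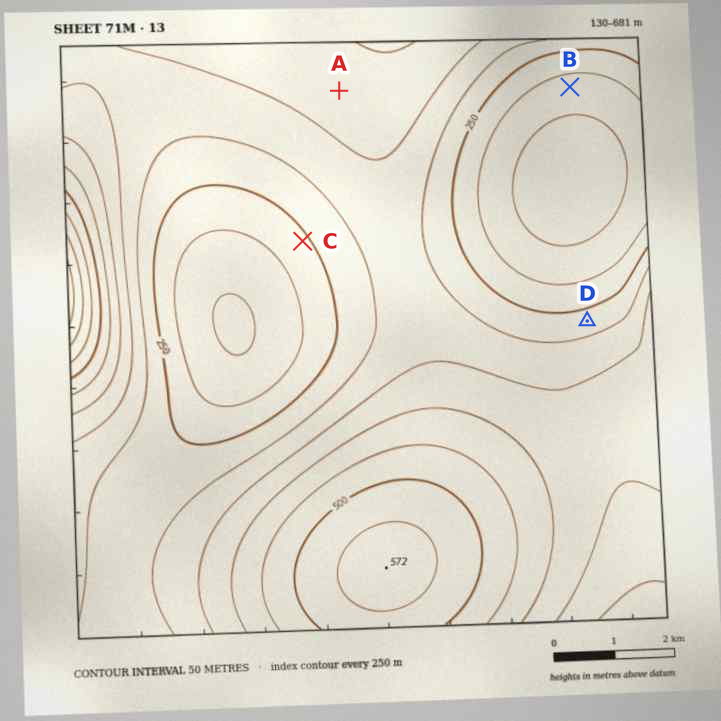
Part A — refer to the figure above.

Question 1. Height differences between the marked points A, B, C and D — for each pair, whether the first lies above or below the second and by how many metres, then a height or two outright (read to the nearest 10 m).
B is below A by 200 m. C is below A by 140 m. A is above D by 110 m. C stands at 240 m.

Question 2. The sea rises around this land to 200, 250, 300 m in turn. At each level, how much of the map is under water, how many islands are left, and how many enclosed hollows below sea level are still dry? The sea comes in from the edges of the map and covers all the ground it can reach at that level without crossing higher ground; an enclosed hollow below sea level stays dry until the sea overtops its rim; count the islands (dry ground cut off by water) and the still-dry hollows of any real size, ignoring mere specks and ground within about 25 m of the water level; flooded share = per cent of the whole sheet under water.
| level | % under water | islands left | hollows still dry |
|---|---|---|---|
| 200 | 9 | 0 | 1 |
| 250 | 13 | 0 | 1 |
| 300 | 40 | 0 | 0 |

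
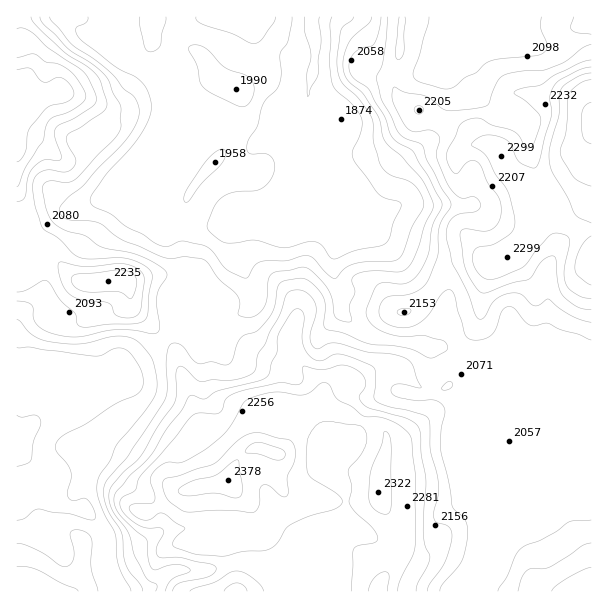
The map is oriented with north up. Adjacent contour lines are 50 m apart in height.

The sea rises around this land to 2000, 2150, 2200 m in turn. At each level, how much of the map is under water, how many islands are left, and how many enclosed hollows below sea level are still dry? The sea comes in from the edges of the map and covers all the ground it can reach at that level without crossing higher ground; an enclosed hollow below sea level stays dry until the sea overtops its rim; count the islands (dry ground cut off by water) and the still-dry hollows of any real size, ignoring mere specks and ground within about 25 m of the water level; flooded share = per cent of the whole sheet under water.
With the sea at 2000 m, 30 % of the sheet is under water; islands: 0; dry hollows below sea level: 0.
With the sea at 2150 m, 67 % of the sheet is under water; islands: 1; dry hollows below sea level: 0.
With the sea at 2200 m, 76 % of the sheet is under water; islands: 1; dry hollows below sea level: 0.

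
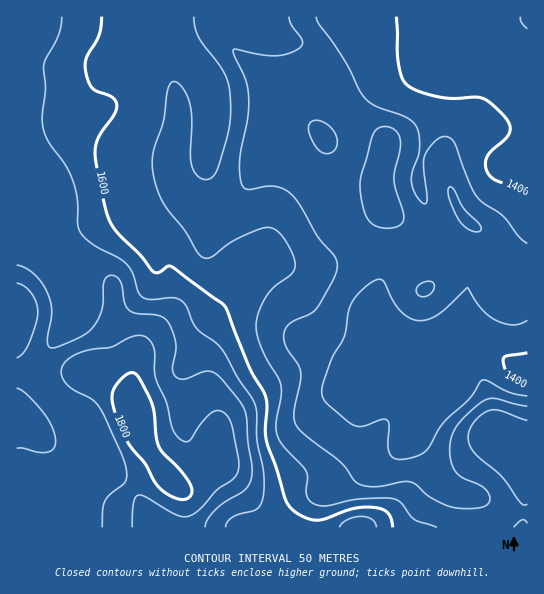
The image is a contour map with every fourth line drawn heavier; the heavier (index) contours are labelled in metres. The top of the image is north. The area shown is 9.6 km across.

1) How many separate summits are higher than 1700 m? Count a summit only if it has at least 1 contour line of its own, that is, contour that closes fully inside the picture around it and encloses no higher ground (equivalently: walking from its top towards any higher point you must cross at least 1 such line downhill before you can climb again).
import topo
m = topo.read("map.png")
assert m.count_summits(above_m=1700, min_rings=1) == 1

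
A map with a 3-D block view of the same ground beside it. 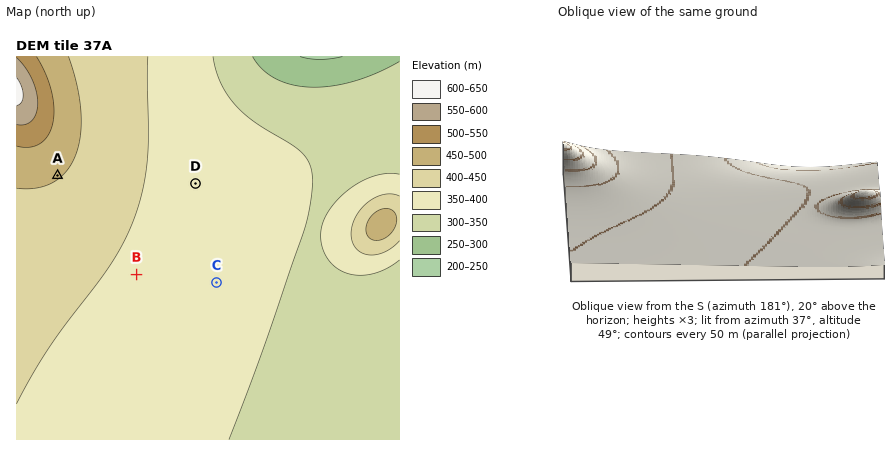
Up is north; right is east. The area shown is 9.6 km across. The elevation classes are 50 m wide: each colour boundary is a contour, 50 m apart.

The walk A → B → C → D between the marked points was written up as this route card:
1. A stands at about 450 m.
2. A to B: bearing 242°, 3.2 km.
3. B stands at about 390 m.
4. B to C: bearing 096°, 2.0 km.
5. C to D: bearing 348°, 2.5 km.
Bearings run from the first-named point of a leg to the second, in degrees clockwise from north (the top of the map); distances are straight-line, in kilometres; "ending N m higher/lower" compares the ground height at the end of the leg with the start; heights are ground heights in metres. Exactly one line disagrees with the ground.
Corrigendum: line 2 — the bearing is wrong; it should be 141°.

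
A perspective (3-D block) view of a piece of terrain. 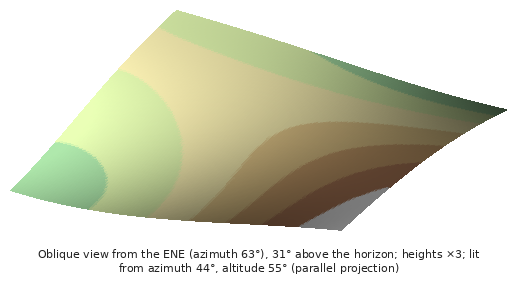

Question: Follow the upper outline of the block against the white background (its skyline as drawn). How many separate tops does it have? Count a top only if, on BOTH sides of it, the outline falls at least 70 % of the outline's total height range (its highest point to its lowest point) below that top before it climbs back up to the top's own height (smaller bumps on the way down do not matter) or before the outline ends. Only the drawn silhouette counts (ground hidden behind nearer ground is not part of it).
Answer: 0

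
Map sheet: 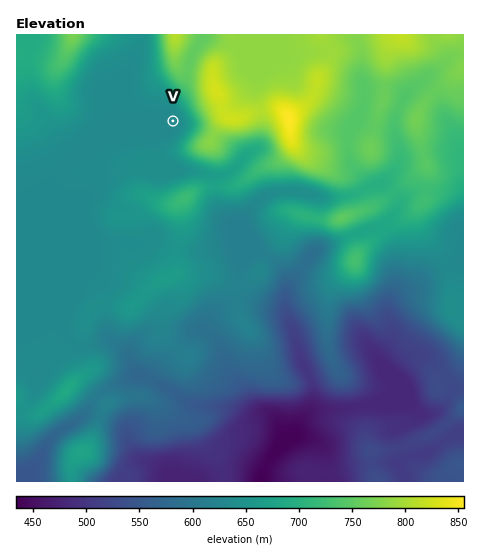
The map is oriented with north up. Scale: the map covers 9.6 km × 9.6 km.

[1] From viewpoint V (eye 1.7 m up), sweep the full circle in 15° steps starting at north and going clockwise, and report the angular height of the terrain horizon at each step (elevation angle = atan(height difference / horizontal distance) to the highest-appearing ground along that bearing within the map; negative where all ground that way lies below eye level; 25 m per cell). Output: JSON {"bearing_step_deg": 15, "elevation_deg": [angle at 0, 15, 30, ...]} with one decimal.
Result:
{"bearing_step_deg": 15, "elevation_deg": [6.3, 7.4, 8.3, 10.5, 11.5, 11.4, 10.7, 9.8, 10.1, 9.5, 6.9, 3.7, 2.6, 1.4, 0.9, 0.5, 0.1, 0.0, 0.5, 1.3, 2.3, 2.2, 1.2, 2.7]}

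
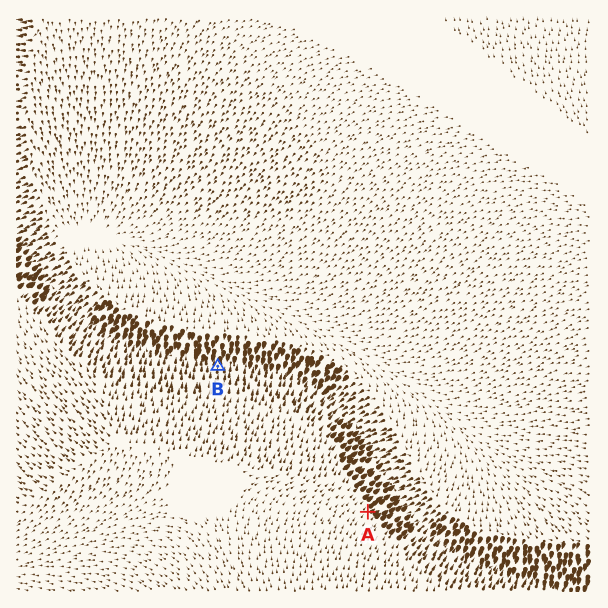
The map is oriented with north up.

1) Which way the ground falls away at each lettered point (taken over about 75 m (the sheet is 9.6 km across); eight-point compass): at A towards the NE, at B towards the N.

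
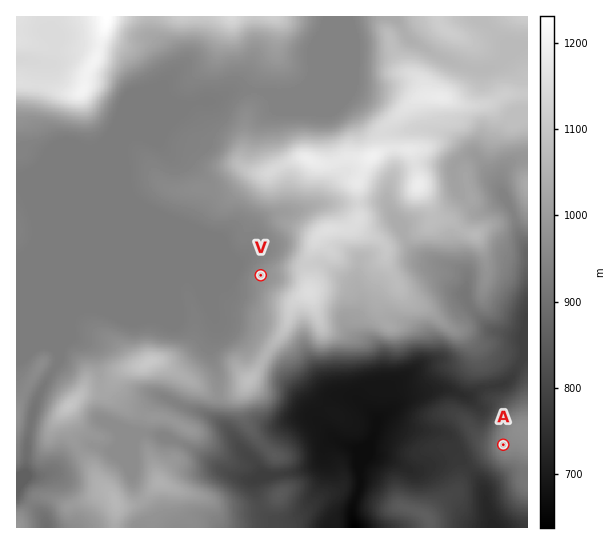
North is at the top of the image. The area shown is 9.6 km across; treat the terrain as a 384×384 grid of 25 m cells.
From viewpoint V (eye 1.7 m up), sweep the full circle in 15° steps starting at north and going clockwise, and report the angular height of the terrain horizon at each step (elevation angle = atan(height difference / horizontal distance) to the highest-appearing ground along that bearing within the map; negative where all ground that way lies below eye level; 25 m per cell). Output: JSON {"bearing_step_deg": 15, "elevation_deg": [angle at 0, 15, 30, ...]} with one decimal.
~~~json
{"bearing_step_deg": 15, "elevation_deg": [4.7, 4.6, 5.0, 5.9, 8.5, 10.1, 10.9, 11.6, 11.9, 11.3, 8.2, 4.8, 2.8, 2.0, 1.3, 2.0, 0.9, -0.6, -0.6, -0.5, -0.2, 2.7, 2.5, 2.1]}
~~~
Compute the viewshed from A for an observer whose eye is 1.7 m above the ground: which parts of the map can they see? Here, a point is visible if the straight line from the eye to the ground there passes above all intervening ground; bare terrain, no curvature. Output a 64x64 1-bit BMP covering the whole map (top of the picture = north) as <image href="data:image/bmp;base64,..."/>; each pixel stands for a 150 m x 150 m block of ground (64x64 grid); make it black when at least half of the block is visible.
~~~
<image width="64" height="64" href="data:image/bmp;base64,Qk0+AgAAAAAAAD4AAAAoAAAAQAAAAEAAAAABAAEAAAAAAAACAAATCwAAEwsAAAIAAAAAAAAA////AAAAAAAADnP//AAeAAAHf//+AB4AAAcA+H8A/wAADAH4f4H/AAAAD/h/wf8AAAA//H/h/gAAAD///+P+AAAAf/j///wAAAB/4P///AAAAF/g//z8AAEA++P///wAD7ADx////AQHgAfH///+AAeAH4////8AA4J/////DwABz/wf//8CAADfgA///8IAAM4AB////gAAAAAH////gAAAAAP////AAAAAA////+AAAAAB////4AAAAAD////wAAAAAHP//+AAAAAAY///4AAAAAAj+fx4AAAAACeD+HgAAAAAJ8f4eAAAAAAPw8B8AAAAAAfBwDwAAAAAA4ABvgAAAAADgAO+AAAAAAPAA74AAAAAB8MH/gAAAAAHwz/8AAAAAAfh//0AAAAAA/h//wAAAAAAMB4fAAAAAAAQBAMAAAAAAAAAAwAAAAAAAPgDAAAAAAAc+AMAAAAAADw4AwAAAAAAHAACAAAAAAAcAAAAAAAAAA4AAAAAAAAABhgEAAAAAAAAGA4AAAAAAAAAHwAAAAAAAAAfAAAAAAAABD0AAAAAAAAOeAAAAAAAAA/8AAAAAAAAHg8AAAAAAAAAAAAAAAAAAAAAAAAAAAAAAAAAAAAAAAAAAAAAAAAAAAAAAAAAAAAAAAAAAAAAAAAAAAAAAAAAAAAAAAAAAAAAAAAAAAAAAAAAAA=="/>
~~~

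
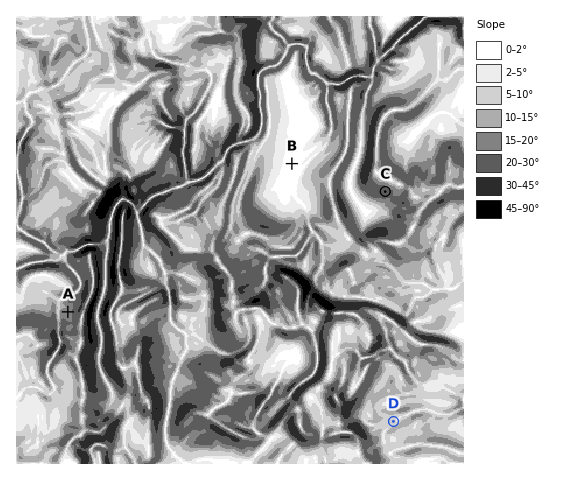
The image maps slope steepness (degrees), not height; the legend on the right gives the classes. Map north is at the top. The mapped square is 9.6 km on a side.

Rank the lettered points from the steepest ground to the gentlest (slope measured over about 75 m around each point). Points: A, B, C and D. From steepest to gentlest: C A D B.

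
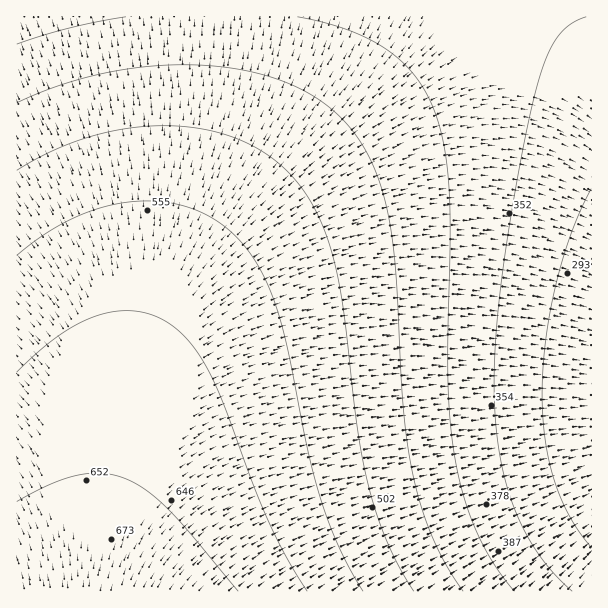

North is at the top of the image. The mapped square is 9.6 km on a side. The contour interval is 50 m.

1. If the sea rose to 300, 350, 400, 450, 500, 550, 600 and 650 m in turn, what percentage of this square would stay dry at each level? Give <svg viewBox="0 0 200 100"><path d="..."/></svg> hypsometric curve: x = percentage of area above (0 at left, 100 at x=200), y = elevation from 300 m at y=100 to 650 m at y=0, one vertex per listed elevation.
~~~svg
<svg viewBox="0 0 200 100"><path d="M193 100l-19-14-26-15-30-14-27-14-27-14-28-15-24-14"/></svg>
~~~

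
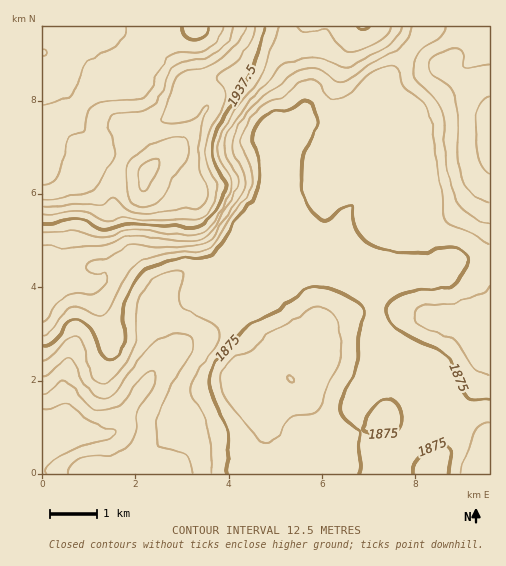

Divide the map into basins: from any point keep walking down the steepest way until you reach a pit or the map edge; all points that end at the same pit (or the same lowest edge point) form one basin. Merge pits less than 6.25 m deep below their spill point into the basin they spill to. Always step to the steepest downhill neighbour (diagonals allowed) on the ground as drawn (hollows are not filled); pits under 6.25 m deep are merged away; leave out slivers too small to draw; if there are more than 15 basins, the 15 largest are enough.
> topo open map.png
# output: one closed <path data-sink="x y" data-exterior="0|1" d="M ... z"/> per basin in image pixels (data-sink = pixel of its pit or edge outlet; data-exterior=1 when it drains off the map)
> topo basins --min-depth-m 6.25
<path data-sink="43 431" data-exterior="1" d="M489 26l-337 0-3 17-21 32-28 9-27 27-18 9-13 12 1 342 278 0 7-34-18-34-20-27 0-4 25-31 1-9 8-9 16-8 20-6 33-1 65 9 14 6 18 0z"/><path data-sink="473 473" data-exterior="1" d="M393 311l-33 1-20 6-16 8-8 9-1 9-25 31 0 4 20 27 18 34-6 33 167 1 1-146-18-2-14-6z"/><path data-sink="43 84" data-exterior="1" d="M151 26l-108 0-1 104 31-19 27-27 28-9 21-32z"/>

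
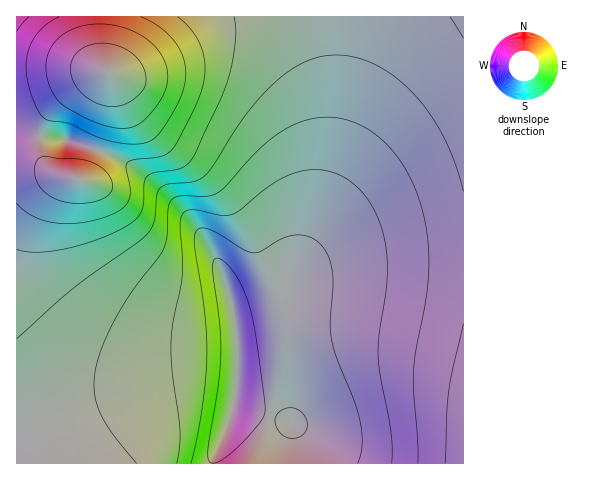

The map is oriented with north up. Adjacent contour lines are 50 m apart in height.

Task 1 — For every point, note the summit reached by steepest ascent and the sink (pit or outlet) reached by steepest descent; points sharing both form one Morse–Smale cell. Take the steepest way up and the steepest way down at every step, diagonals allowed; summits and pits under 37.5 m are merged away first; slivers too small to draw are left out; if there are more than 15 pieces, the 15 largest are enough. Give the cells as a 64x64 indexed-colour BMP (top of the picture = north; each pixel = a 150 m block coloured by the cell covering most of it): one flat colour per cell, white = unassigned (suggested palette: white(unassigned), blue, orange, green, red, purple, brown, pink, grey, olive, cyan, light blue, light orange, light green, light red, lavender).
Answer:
<image width="64" height="64" href="data:image/bmp;base64,Qk12CAAAAAAAAHYAAAAoAAAAQAAAAEAAAAABAAQAAAAAAAAIAAATCwAAEwsAABAAAAAAAAAA////ALR3HwAOf/8ALKAsACgn1gC9Z5QAS1aMAMJ34wB/f38AIr28AM++FwDox64AeLv/AIrfmACWmP8A1bDFABERERERERERERERERERERERERERERERERERERERERERERERERERERERERERERERERERERERERERERERERERERERERERERERERERERERERERERERERERERERERERERERESERERERERERERERERERERERERERERERERERERERERERIiEREREREREREREREREREREREREREREREREREREREREiIiIRERERERERERERERERERERERERERERERERERERESIiIiIRERERERERERERERERERERERERERERERERERERIiIiIiIhEREREREREREREREREREREREREREREREREREiIiIiIiIhERERERERERERERERERERERERERERERERESIiIiIiIiIiERERERERERERERERERERERERERERERERIiIiIiIiIiIiIhEREREREREREREREREREREREREREREiIiIiIiIiIiIiIiIiIiIhERERERERERERERERERERESIiIiIiIiIiIiIiIiIiIiIRERERERERERERERERERERIiIiIiIiIiIiIiIiIiIiIhEREREREREREREREREREREiIiIiIiIiIiIiIiIiIiIiERERERERERERERERERERESIiIiIiIiIiIiIiIiIiIiIRERERERERERERERERERERIiIiIiIiIiIiIiIiIiIiIhEREREREREREREREREREREiIiIiIiIiIiIiIiIiIiIiERERERERERERERERERERESIiIiIiIiIiIiIiIiIiIiERERERERERERERERERERERIiIiIiIiIiIiIiIiIiIiIREREREREREREREREREREREiIiIiIiIiIiIiIiIiIiIhERERERERERERERERERERESIiIiIiIiIiIiIiIiIiIiERERERERERERERERERERERIiIiIiIiIiIiIiIiIiIiIREREREREREREREREREREREiIiIiIiIiIiIiIiIiIiIhERERERERERERERERERERESIiIiIiIiIiIiIiIiIiIhERERERERERERERERERERERIiIiIiIiIiIiIiIiIiIiEREREREREREREREREREREREiIiIiIiIiIiIiIiIiIiIRERERERERERERERERERERESIiIiIiIiIiIiIiIiIiIRERERERERERERERERERERERIiIiIiIiIiIiIiIiIiIhEREREREREREREREREREREREiIiIiIiIiIiIiIiIiIhERERERERERERERERERERERESIiIiIiIiIiIiIiIiIiERERERERERERERERERERERERIiIiIiIiIiIiIiIiIiEREREREREREREREREREREREREiIiIiIiIiIiIiIiIiIRERERERERERERERERERERERESIiIiIiIiIiIiIiIiIRERERERERERERERERERERERERIiIiIiIiIiIiIiIiIREREREREREREREREREREREREREiIiIiIiIiIiIiIiIRERERERERERERERERERERERERESIiIiIiIiIiIiIiIhERERERERERERERERERERERERERIiIiIiIiIiIiIiIhEREREREREREREREREREREREREREiIiIiIiIiIiIiIhERERERERERERERERERERERERERESIiIiIiIiIiIiIRERERERERERERERERERERERERERERIiIiIiIiIiIiIREREREREREREREREREREREREREREREiIiIiIiIiIiIRERERERERERERERERERERERERERERESIiIiIiIiIiIRERERERERERERERERERERERERERERERIiIiIiIiIiEREREREREREREREREREREREREREREREREiIiIiIiIRERERERERERERERERERERERERERERERERESIiIiIiERERERERERERERERERERERERERERERERERERIiIhERERERERERERERERERERERERERERERERERERERERERERERERERERERERERERERERERERERERERERERERERERERERERERERERERERERERERERERERERERERERERERERERERERERERERERERERERERERERERERERERERERERERERERERERERERERERERERERERERERERERERERERERERERERERERERERERERERERERERERERERERERERERERERERERERERERERERERERERERERERERERERERERERERERERERERERERERERERERERERERERERERERERERERERERERERERERERERERERERERERERERERERERERERERERERERERERERERERERERERERERERERERERERERERERERERERERERERETMxERERERERERERERERERERERERERERERERETMzMzMzMxERERERERERERERERERERERERERERERERERMzMzMzMzEREREREREREREREREREREREREREREREREREzMzMzMzMRERERERERERERERERERERERERERERERERETMzMzMzMxERERERERERERERERERERERERERERERERERMzMzMzMzEREREREREREREREREREREREREREREREREREzMzMzMzMRERERERERERERERERERERERERERERERERETMzMzMzMxERERERERERERERERERERERERERERERERER"/>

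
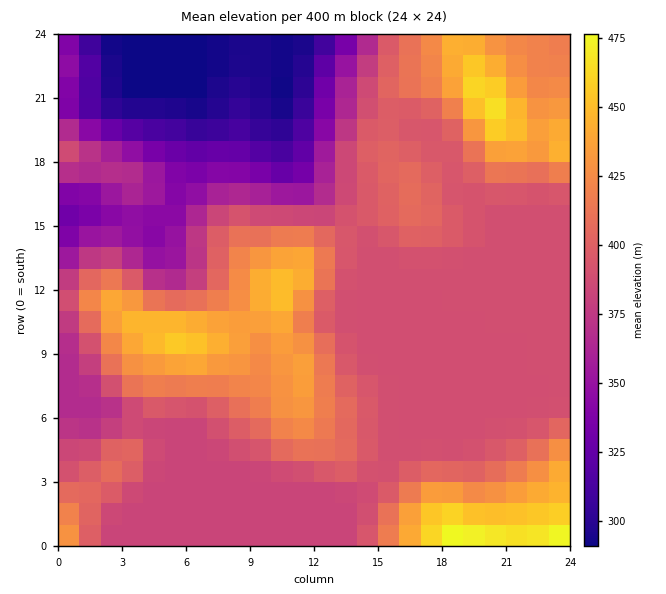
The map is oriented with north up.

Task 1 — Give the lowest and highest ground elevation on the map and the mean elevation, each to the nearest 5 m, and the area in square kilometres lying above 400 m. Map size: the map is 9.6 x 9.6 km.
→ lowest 290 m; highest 485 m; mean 385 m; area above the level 30.7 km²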